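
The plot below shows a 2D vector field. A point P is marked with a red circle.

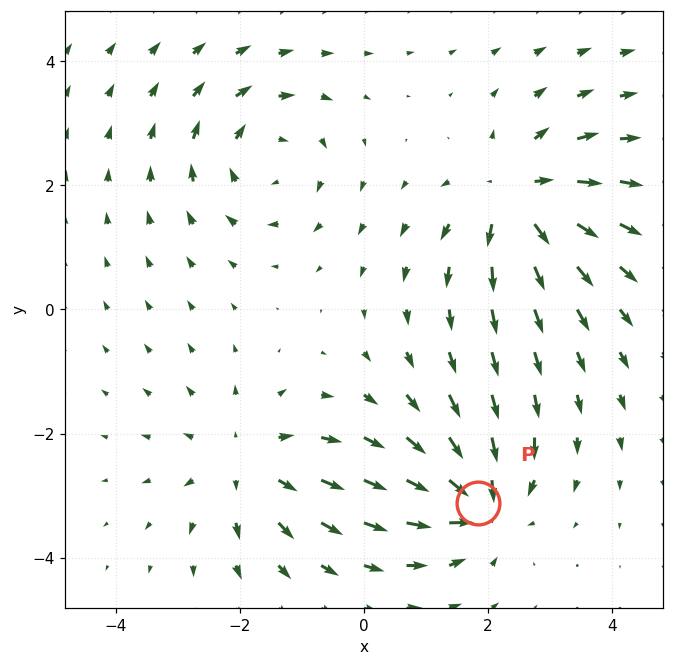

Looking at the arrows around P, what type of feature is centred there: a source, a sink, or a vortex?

At P (1.8, -3.1) the arrows converge inward. Divergence about -4, curl ≈0 — negative divergence with near-zero curl is a sink.

sink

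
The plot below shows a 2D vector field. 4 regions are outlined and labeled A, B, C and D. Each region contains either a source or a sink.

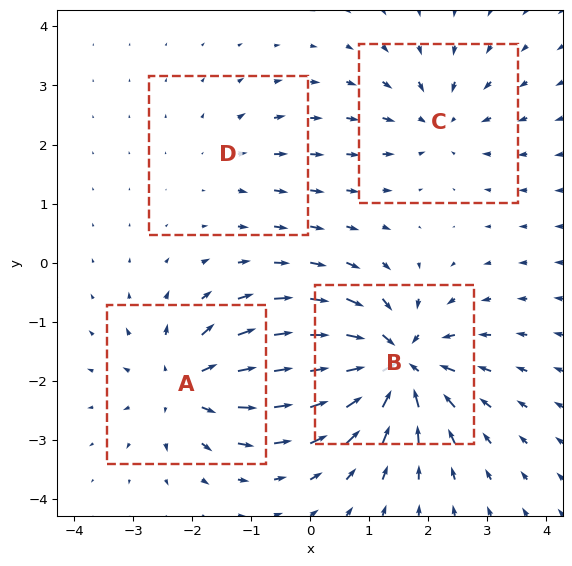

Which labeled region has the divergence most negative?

B

Divergence at each region's feature centre — A: about +6, B: about -8, C: about -4, D: about +2. Region B is most negative.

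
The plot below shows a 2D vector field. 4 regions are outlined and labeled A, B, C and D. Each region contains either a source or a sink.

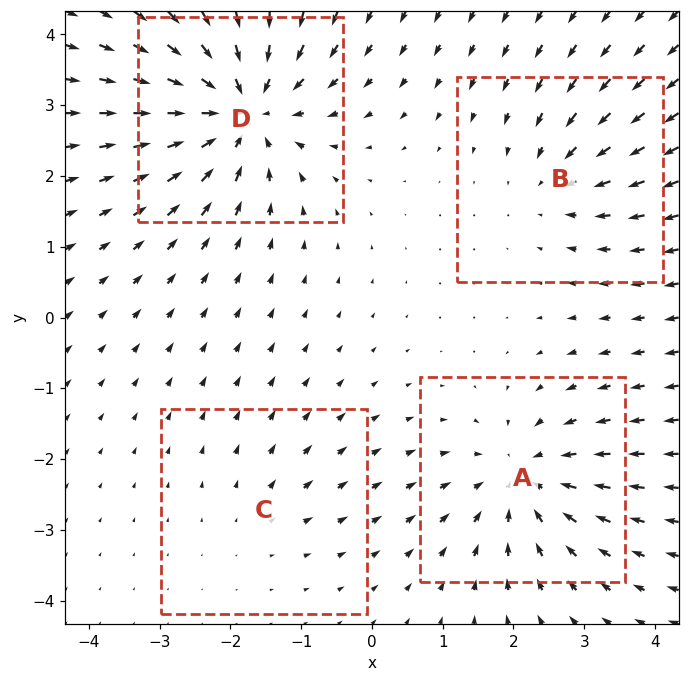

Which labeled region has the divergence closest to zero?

C

Divergence at each region's feature centre — A: about -5, B: about -4, C: about +2, D: about -7. Region C is closest to zero.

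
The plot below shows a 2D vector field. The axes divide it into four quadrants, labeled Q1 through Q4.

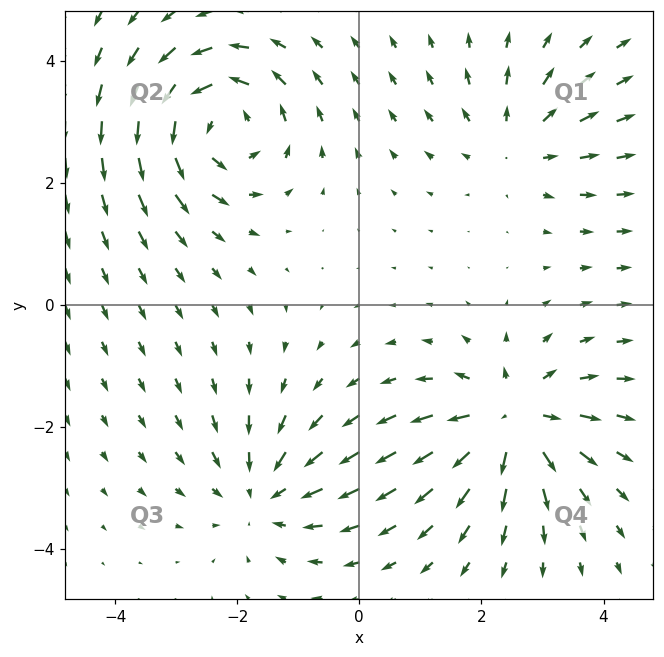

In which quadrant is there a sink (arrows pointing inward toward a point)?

Q3

The sink sits at approximately (-1.6, -3.1), which lies in quadrant Q3. The divergence there is about -3, negative as expected for a sink.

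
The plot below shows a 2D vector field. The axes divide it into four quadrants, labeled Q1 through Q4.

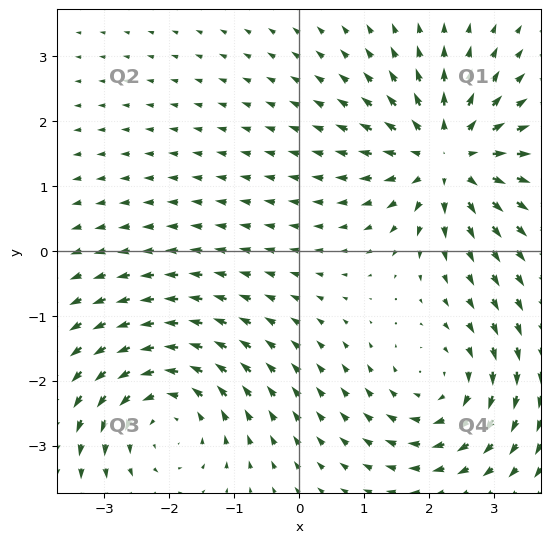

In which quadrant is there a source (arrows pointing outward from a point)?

Q1

The source sits at approximately (2.3, 1.4), which lies in quadrant Q1. The divergence there is about +5, positive as expected for a source.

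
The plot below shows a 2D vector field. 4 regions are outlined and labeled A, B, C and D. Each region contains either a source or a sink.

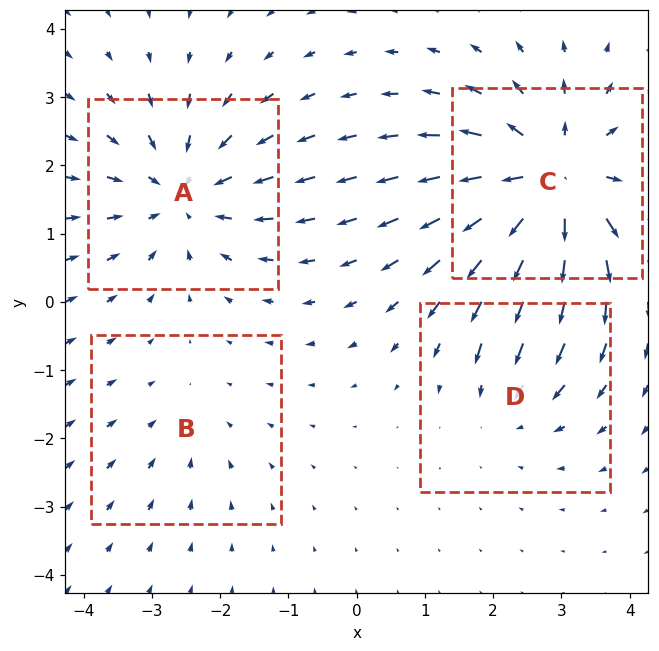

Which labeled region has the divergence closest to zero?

Divergence at each region's feature centre — A: about -5, B: about -2, C: about +6, D: about -3. Region B is closest to zero.

B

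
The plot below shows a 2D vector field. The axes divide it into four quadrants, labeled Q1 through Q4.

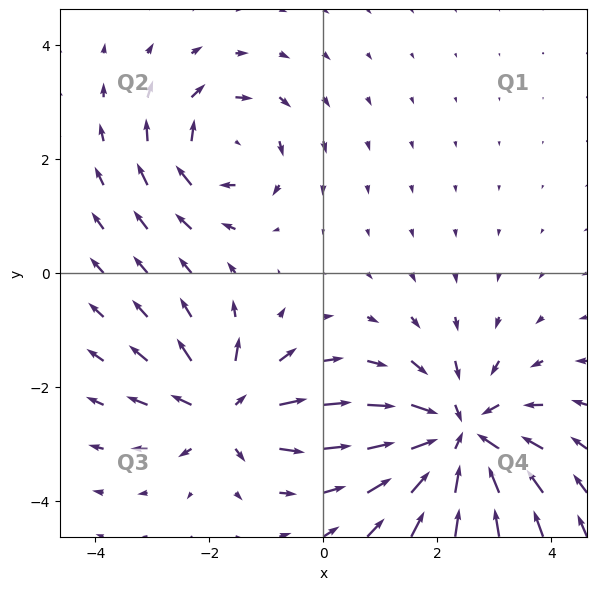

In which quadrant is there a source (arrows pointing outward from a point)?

Q3

The source sits at approximately (-1.7, -2.4), which lies in quadrant Q3. The divergence there is about +4, positive as expected for a source.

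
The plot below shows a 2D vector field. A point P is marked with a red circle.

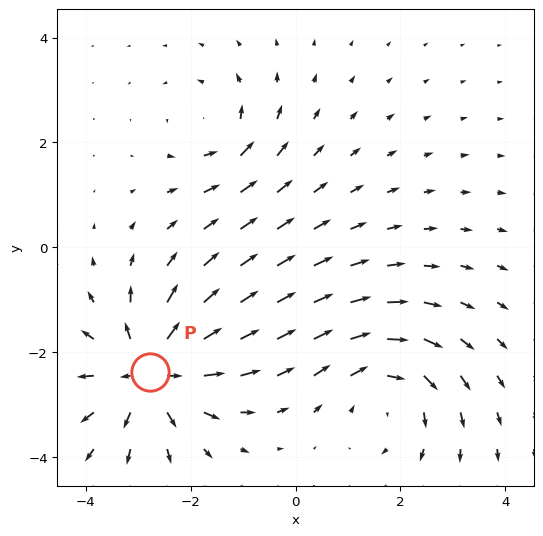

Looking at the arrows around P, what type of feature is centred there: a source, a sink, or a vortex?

source

At P (-2.8, -2.4) the arrows spread outward. Divergence about +5, curl ≈0 — positive divergence with near-zero curl is a source.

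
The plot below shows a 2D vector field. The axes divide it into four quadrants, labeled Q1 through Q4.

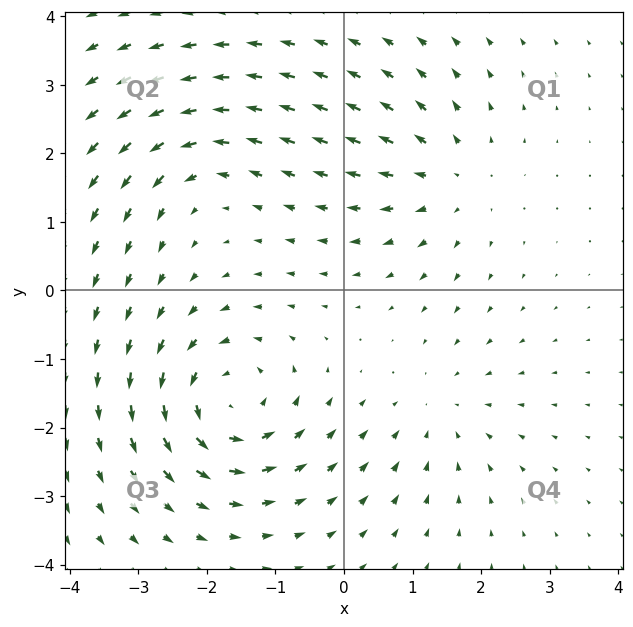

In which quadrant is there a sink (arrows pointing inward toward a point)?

Q4

The sink sits at approximately (1.4, -1.8), which lies in quadrant Q4. The divergence there is about -2, negative as expected for a sink.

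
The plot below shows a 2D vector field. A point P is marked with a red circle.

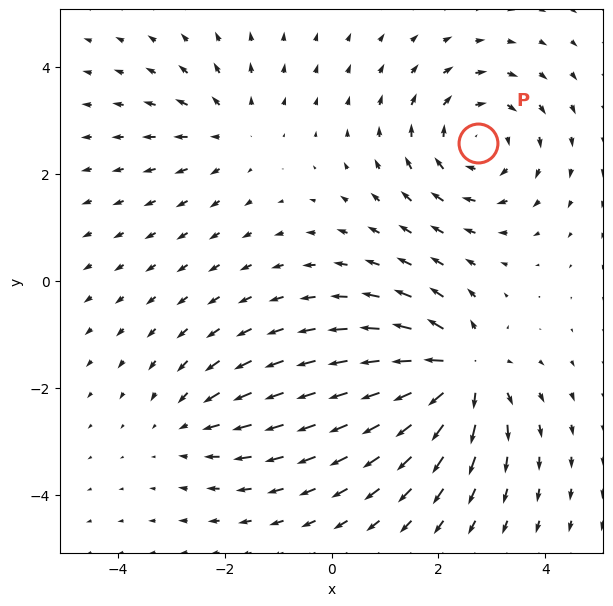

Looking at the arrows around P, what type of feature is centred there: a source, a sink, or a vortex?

vortex

At P (2.7, 2.6) the arrows circulate clockwise. Divergence ≈0, curl about -4 — near-zero divergence with nonzero curl is a vortex.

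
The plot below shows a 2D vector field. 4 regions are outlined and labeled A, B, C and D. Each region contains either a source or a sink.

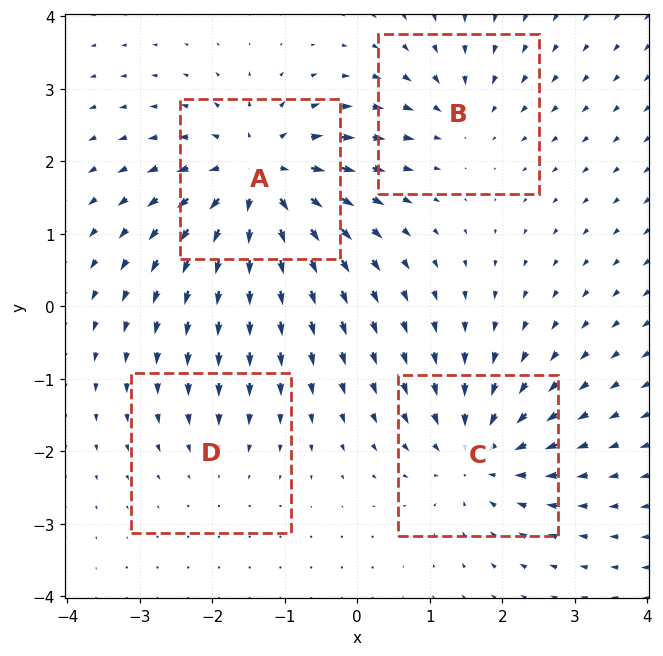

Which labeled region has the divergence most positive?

A

Divergence at each region's feature centre — A: about +8, B: about -4, C: about -6, D: about -2. Region A is most positive.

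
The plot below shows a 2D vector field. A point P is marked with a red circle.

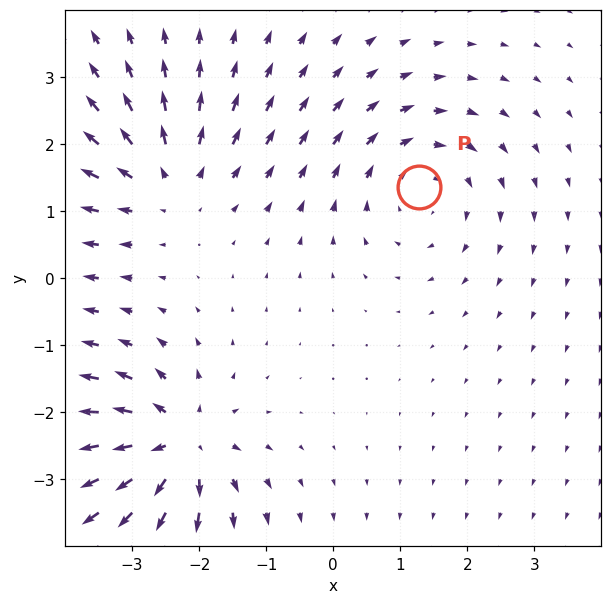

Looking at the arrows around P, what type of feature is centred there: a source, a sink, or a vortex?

At P (1.3, 1.4) the arrows circulate clockwise. Divergence ≈0, curl about -3 — near-zero divergence with nonzero curl is a vortex.

vortex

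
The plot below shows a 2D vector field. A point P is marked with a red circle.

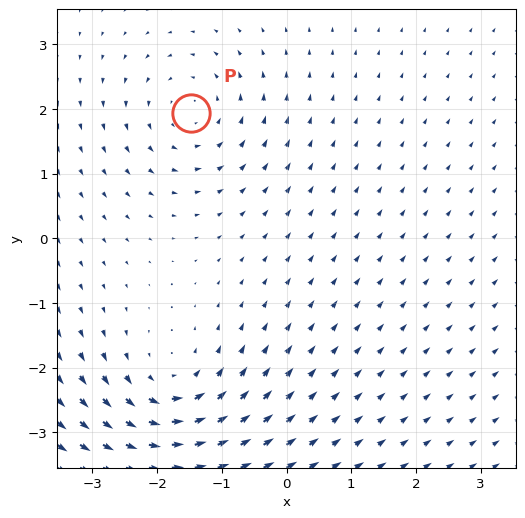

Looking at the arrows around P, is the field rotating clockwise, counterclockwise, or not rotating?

counterclockwise

Near P at (-1.5, 1.9) the arrows circulate counterclockwise. The curl (z-component) there is about +3; positive curl means counterclockwise rotation.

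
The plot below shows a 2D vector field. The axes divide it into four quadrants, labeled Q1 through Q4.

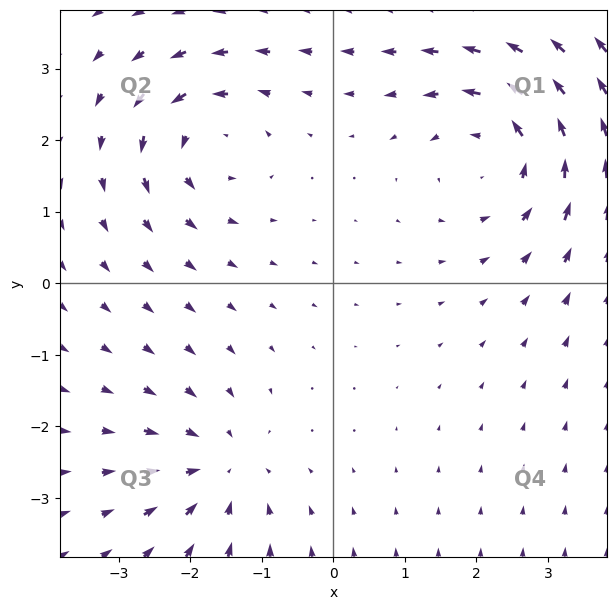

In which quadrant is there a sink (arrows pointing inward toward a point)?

Q3

The sink sits at approximately (-1.6, -2.6), which lies in quadrant Q3. The divergence there is about -3, negative as expected for a sink.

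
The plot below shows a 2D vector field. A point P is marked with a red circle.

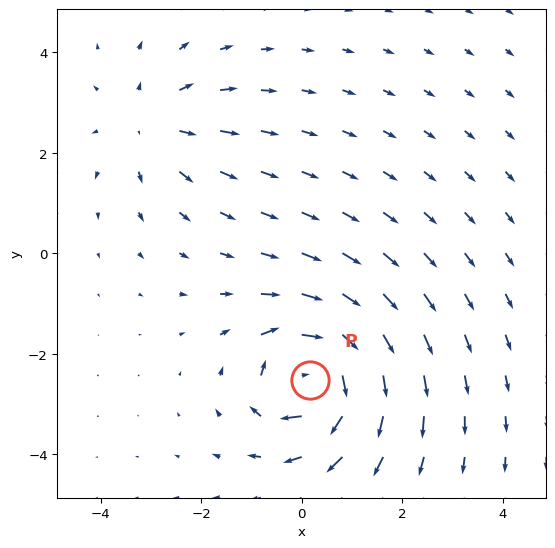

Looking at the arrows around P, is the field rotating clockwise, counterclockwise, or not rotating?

Near P at (0.2, -2.5) the arrows circulate clockwise. The curl (z-component) there is about -7; negative curl means clockwise rotation.

clockwise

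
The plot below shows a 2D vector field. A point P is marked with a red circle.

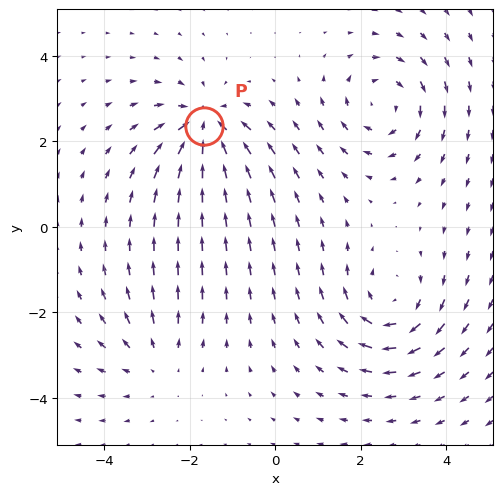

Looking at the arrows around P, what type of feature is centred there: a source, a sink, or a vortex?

sink

At P (-1.7, 2.3) the arrows converge inward. Divergence about -5, curl ≈0 — negative divergence with near-zero curl is a sink.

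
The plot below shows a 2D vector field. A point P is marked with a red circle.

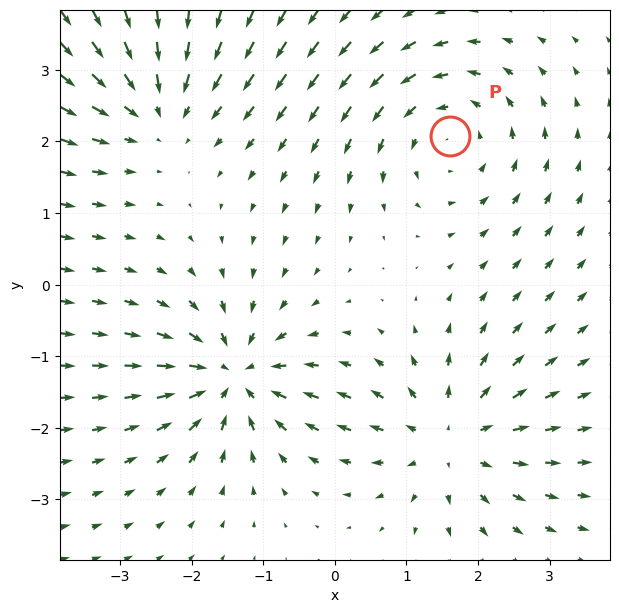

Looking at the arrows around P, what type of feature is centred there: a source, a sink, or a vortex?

vortex

At P (1.6, 2.1) the arrows circulate counterclockwise. Divergence ≈0, curl about +4 — near-zero divergence with nonzero curl is a vortex.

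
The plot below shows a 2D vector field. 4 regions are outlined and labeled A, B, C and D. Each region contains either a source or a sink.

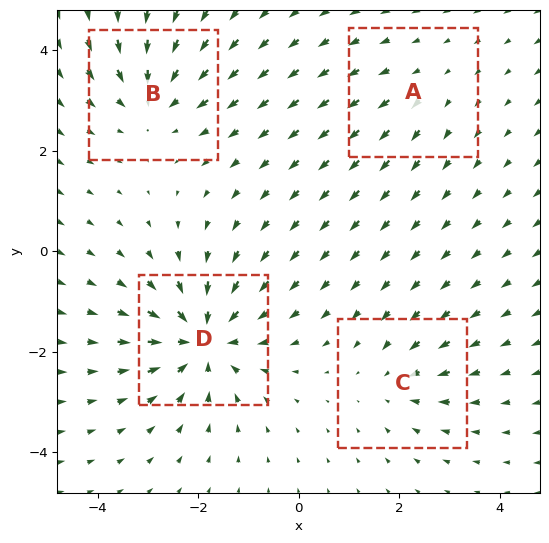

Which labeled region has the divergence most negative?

D

Divergence at each region's feature centre — A: about +2, B: about -5, C: about -3, D: about -7. Region D is most negative.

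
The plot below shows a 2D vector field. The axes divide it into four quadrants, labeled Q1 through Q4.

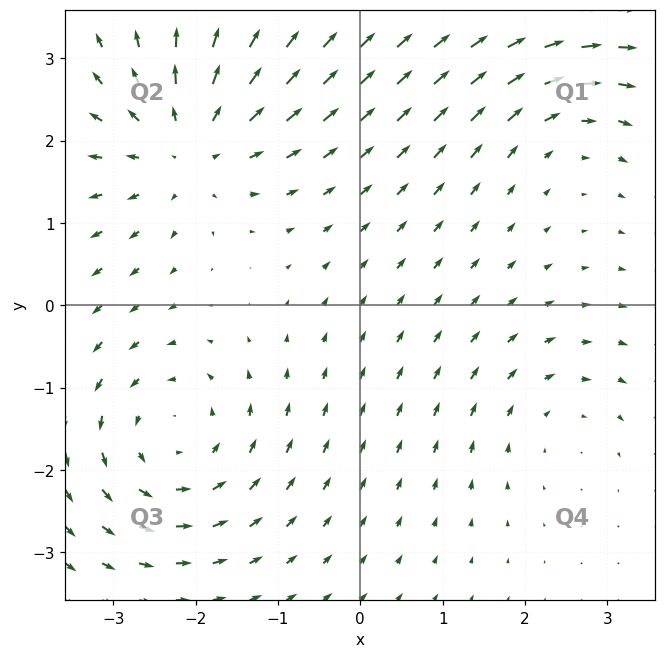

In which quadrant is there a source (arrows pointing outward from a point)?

The source sits at approximately (-2.1, 1.9), which lies in quadrant Q2. The divergence there is about +5, positive as expected for a source.

Q2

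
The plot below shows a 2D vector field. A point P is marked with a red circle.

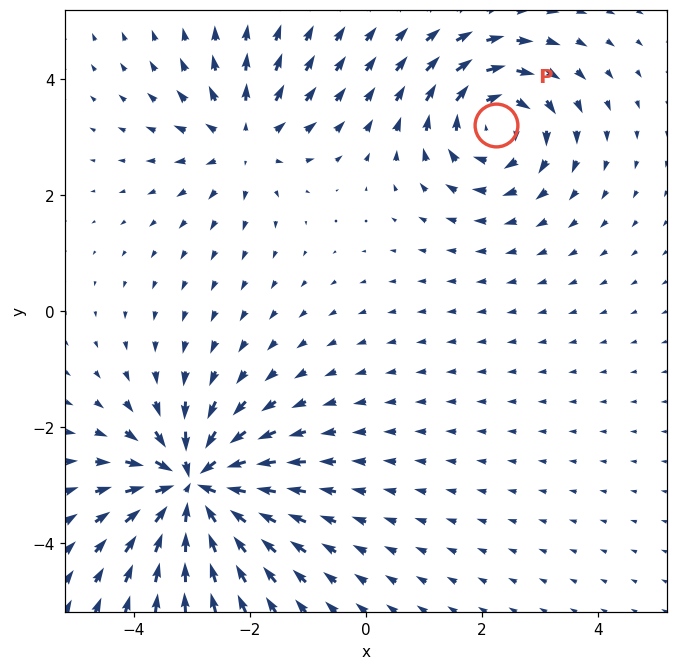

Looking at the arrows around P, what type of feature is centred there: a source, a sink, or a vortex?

At P (2.2, 3.2) the arrows circulate clockwise. Divergence ≈0, curl about -4 — near-zero divergence with nonzero curl is a vortex.

vortex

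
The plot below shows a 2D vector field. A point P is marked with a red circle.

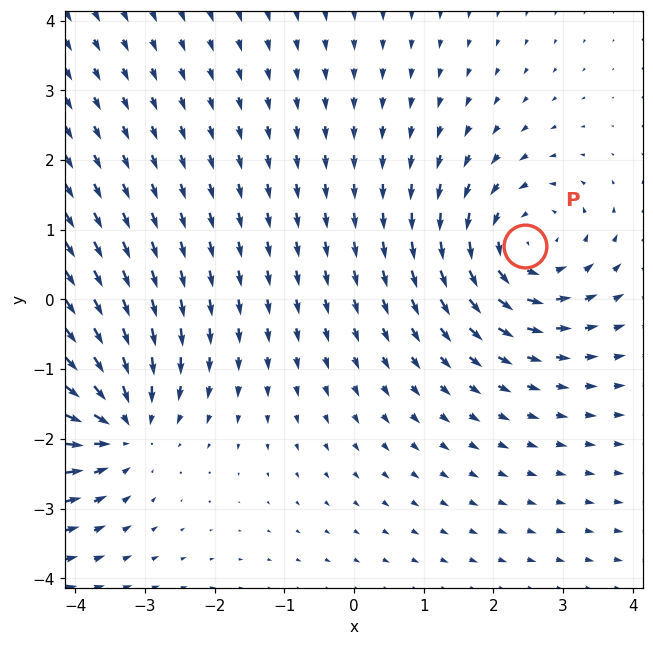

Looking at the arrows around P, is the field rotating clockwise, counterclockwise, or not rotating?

counterclockwise

Near P at (2.4, 0.8) the arrows circulate counterclockwise. The curl (z-component) there is about +4; positive curl means counterclockwise rotation.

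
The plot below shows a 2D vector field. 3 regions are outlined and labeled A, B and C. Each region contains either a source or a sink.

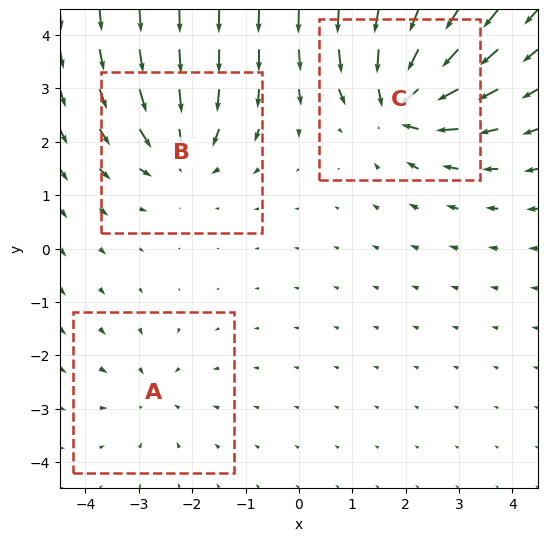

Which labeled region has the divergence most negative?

Divergence at each region's feature centre — A: about -2, B: about -4, C: about -6. Region C is most negative.

C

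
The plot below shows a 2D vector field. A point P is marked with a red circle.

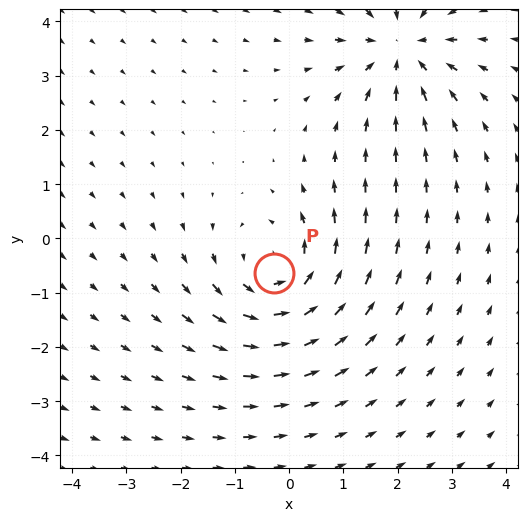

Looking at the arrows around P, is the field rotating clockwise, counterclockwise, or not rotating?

counterclockwise

Near P at (-0.3, -0.6) the arrows circulate counterclockwise. The curl (z-component) there is about +3; positive curl means counterclockwise rotation.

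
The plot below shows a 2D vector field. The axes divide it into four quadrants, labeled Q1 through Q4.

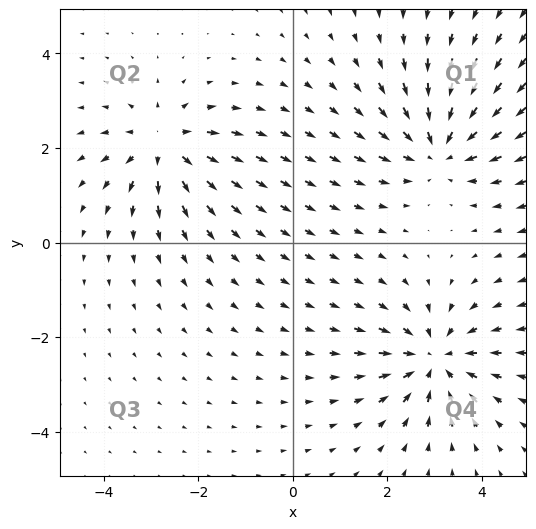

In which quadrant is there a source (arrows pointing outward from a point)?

Q2

The source sits at approximately (-2.7, 2.1), which lies in quadrant Q2. The divergence there is about +4, positive as expected for a source.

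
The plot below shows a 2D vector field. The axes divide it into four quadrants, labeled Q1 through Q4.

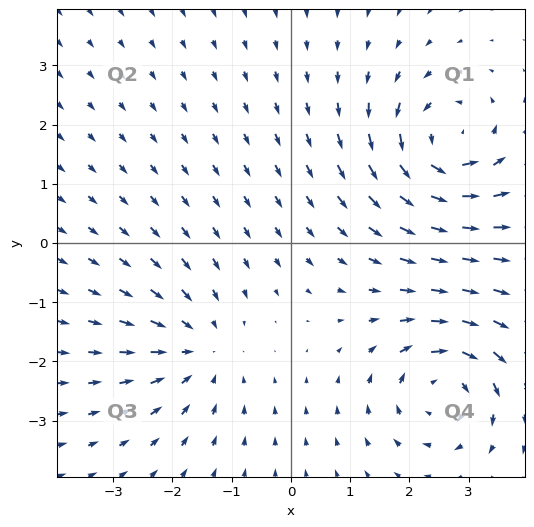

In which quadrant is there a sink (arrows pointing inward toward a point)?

Q3

The sink sits at approximately (-1.6, -1.8), which lies in quadrant Q3. The divergence there is about -4, negative as expected for a sink.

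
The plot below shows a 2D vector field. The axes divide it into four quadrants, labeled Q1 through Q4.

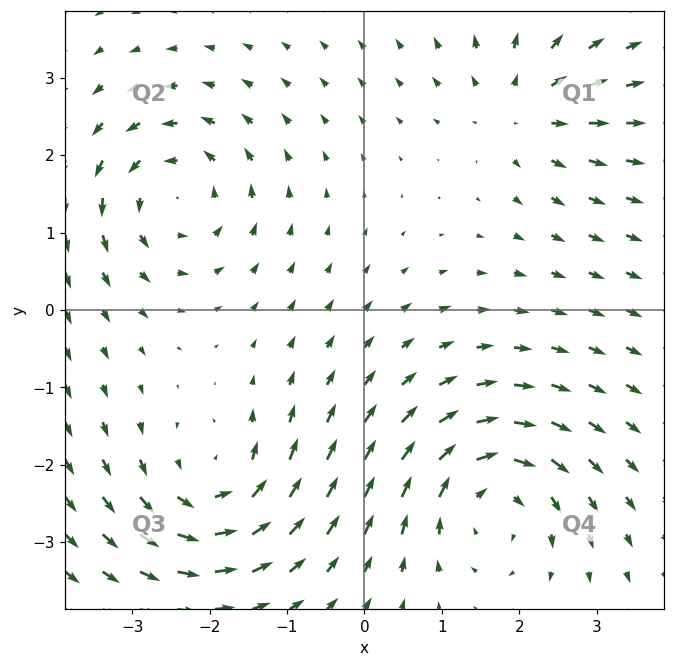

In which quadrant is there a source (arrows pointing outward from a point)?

Q1

The source sits at approximately (2.0, 2.6), which lies in quadrant Q1. The divergence there is about +4, positive as expected for a source.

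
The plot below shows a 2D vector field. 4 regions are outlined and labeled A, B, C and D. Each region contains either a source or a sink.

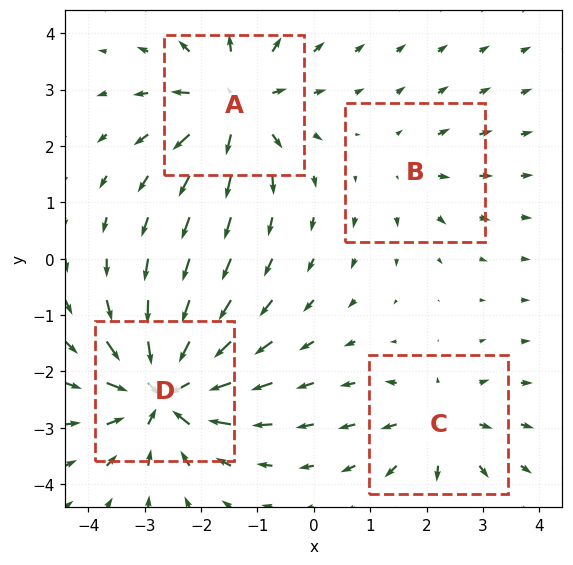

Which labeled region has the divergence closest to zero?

B

Divergence at each region's feature centre — A: about +6, B: about +2, C: about +4, D: about -8. Region B is closest to zero.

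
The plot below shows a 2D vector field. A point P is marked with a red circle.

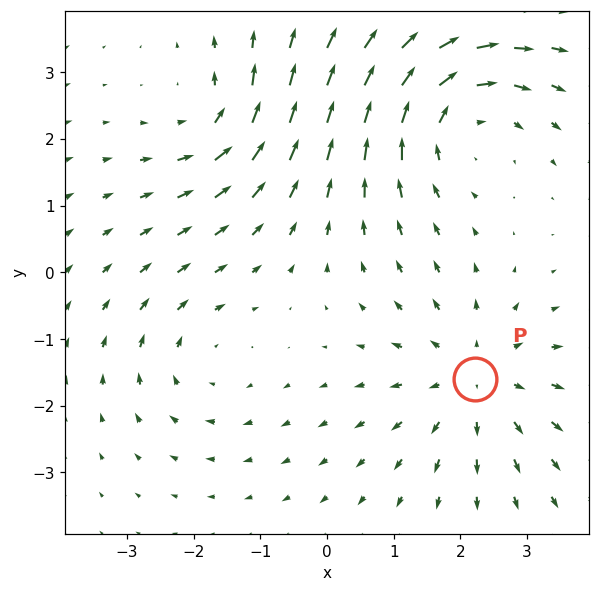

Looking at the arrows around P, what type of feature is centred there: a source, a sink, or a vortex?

At P (2.2, -1.6) the arrows spread outward. Divergence about +3, curl ≈0 — positive divergence with near-zero curl is a source.

source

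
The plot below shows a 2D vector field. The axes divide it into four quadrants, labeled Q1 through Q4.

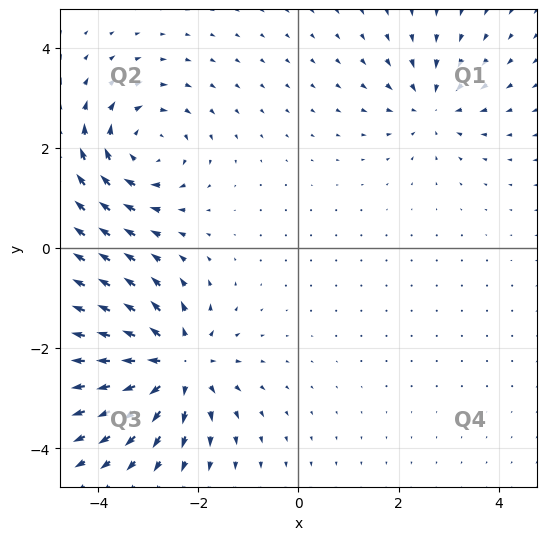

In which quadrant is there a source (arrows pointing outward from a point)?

The source sits at approximately (-2.5, -2.4), which lies in quadrant Q3. The divergence there is about +5, positive as expected for a source.

Q3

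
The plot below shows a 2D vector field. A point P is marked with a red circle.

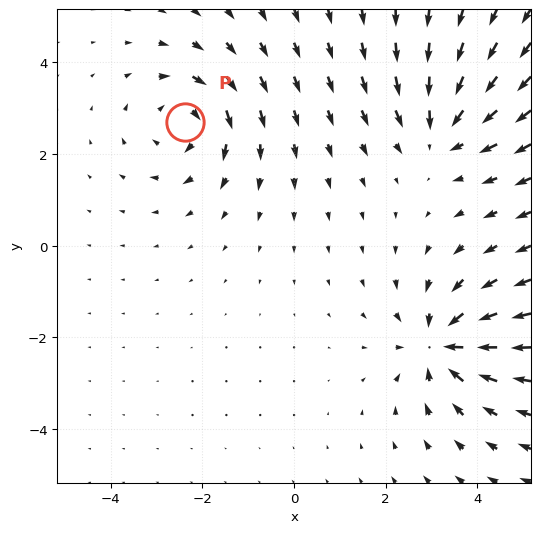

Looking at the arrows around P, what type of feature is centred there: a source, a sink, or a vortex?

vortex

At P (-2.4, 2.7) the arrows circulate clockwise. Divergence ≈0, curl about -4 — near-zero divergence with nonzero curl is a vortex.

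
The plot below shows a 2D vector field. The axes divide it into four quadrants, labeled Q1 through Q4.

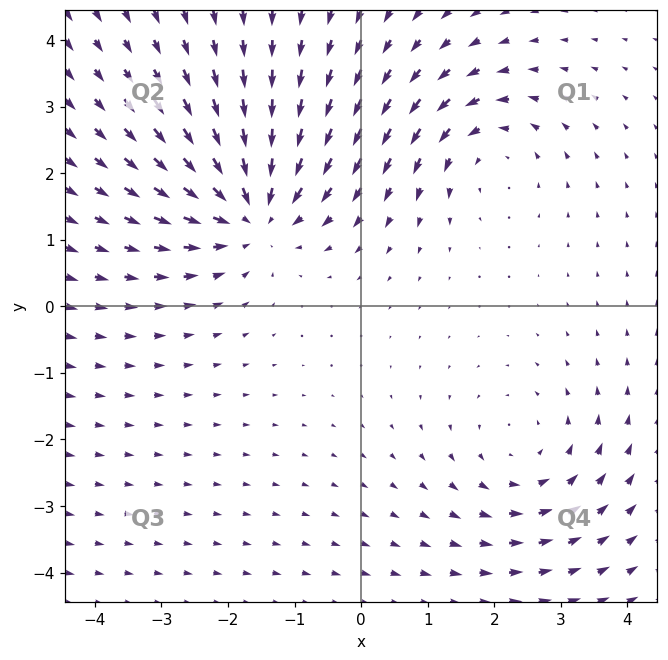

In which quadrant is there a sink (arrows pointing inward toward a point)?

Q2

The sink sits at approximately (-1.6, 1.4), which lies in quadrant Q2. The divergence there is about -5, negative as expected for a sink.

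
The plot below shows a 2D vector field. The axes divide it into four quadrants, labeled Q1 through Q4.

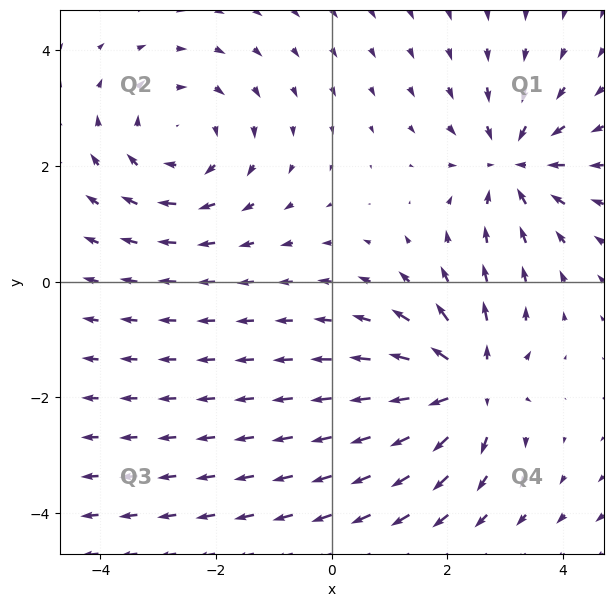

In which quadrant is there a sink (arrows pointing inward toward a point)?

Q1

The sink sits at approximately (3.1, 2.0), which lies in quadrant Q1. The divergence there is about -5, negative as expected for a sink.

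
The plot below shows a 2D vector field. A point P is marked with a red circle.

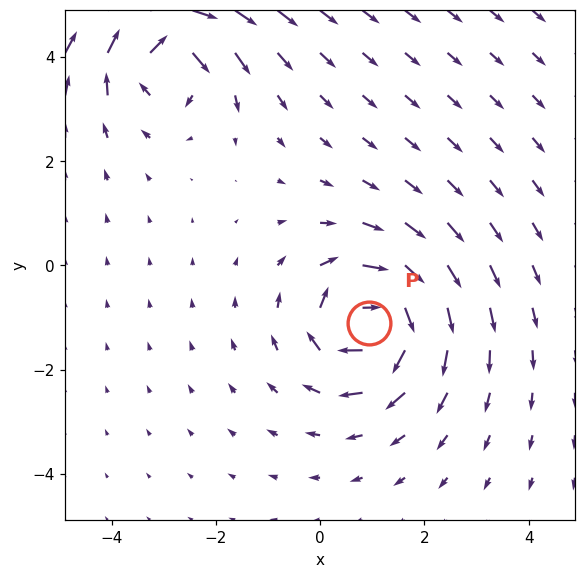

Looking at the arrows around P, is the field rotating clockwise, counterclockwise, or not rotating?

Near P at (0.9, -1.1) the arrows circulate clockwise. The curl (z-component) there is about -6; negative curl means clockwise rotation.

clockwise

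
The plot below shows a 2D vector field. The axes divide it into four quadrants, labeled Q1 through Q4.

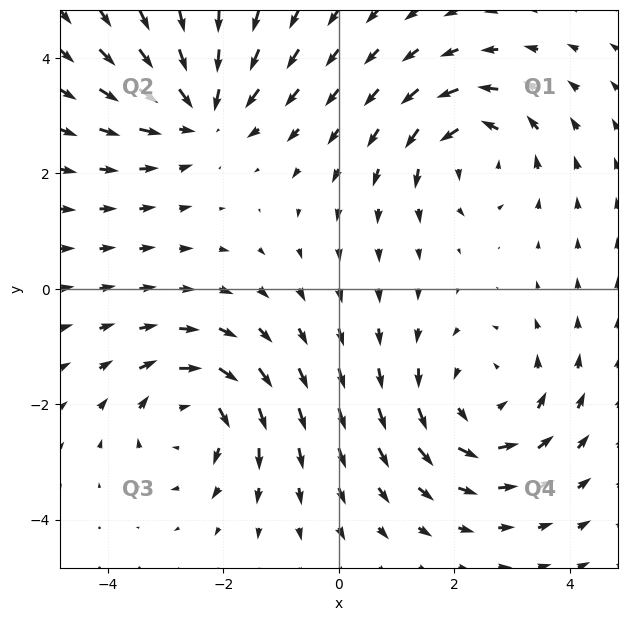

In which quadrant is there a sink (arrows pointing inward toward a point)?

The sink sits at approximately (-2.4, 3.1), which lies in quadrant Q2. The divergence there is about -4, negative as expected for a sink.

Q2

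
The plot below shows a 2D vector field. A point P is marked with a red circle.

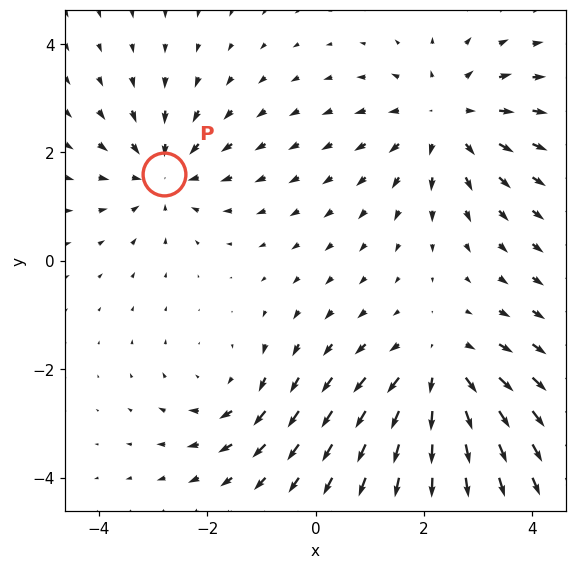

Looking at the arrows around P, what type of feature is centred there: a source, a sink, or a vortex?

sink

At P (-2.8, 1.6) the arrows converge inward. Divergence about -4, curl ≈0 — negative divergence with near-zero curl is a sink.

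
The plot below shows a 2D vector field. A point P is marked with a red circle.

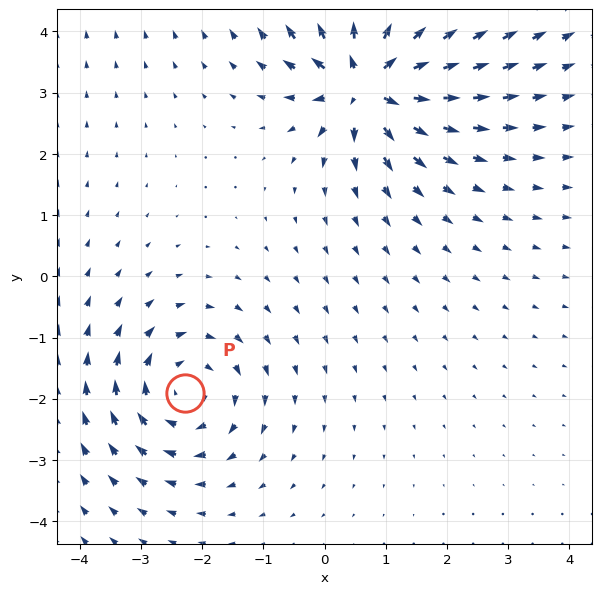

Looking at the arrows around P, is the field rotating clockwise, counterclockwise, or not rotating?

clockwise

Near P at (-2.3, -1.9) the arrows circulate clockwise. The curl (z-component) there is about -3; negative curl means clockwise rotation.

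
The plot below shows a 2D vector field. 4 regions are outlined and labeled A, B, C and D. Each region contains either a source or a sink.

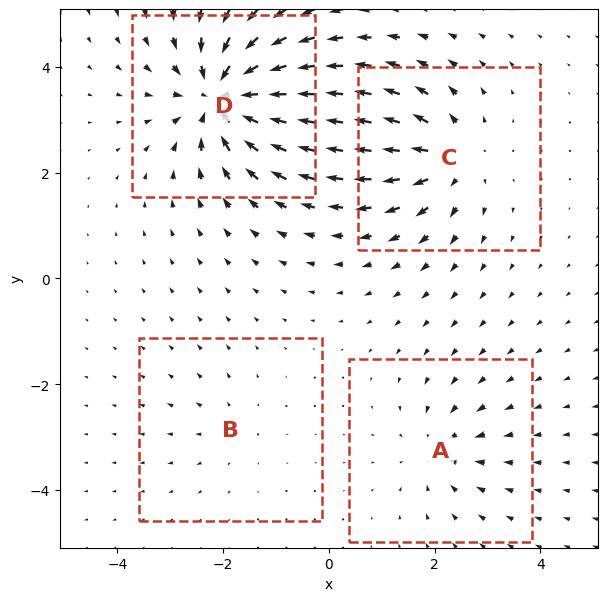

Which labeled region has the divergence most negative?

Divergence at each region's feature centre — A: about -3, B: about +2, C: about +5, D: about -8. Region D is most negative.

D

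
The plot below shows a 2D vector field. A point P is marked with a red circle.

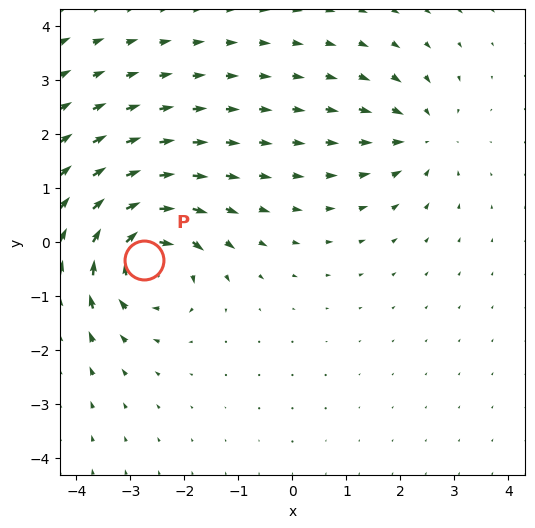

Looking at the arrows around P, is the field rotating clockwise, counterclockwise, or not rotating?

Near P at (-2.7, -0.3) the arrows circulate clockwise. The curl (z-component) there is about -6; negative curl means clockwise rotation.

clockwise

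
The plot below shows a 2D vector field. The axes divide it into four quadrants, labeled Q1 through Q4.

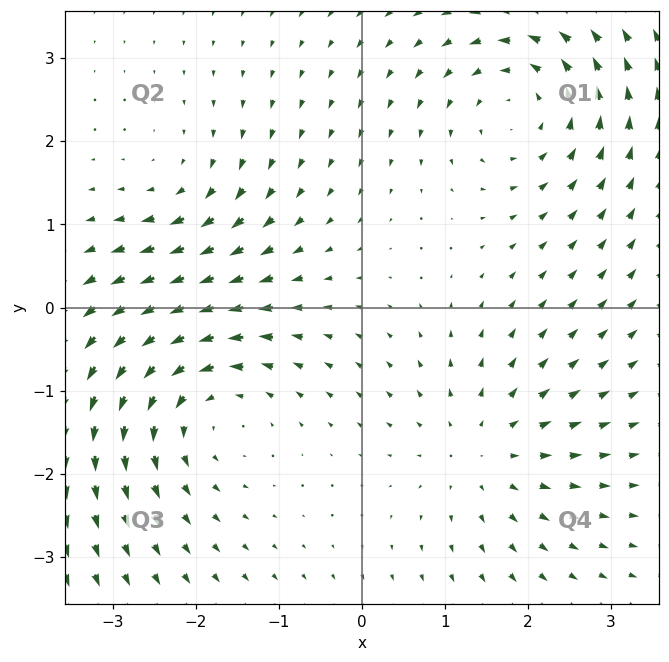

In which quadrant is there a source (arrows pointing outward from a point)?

Q4

The source sits at approximately (1.5, -1.7), which lies in quadrant Q4. The divergence there is about +3, positive as expected for a source.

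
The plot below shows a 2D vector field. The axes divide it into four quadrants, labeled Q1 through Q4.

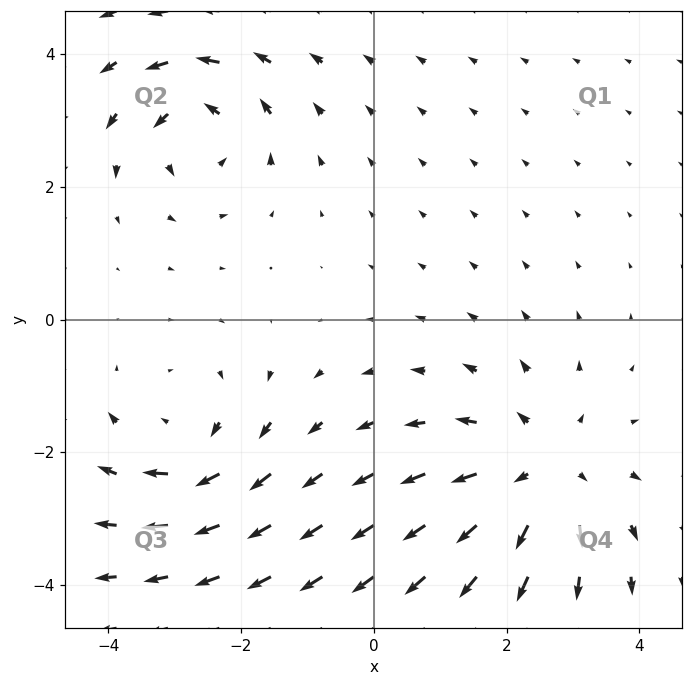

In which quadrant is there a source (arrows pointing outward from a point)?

Q4

The source sits at approximately (2.5, -2.3), which lies in quadrant Q4. The divergence there is about +4, positive as expected for a source.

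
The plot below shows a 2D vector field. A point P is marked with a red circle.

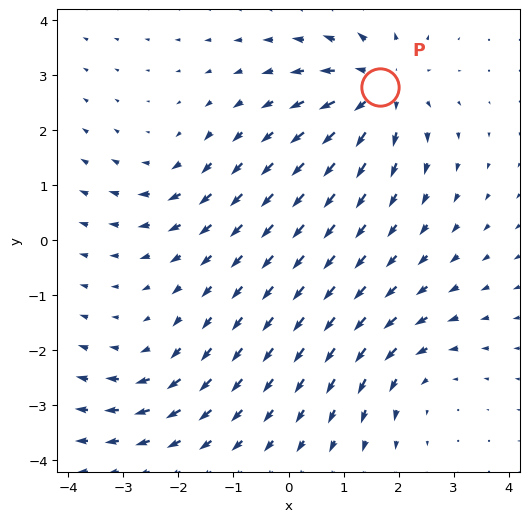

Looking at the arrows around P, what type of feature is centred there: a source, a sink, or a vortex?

source

At P (1.7, 2.8) the arrows spread outward. Divergence about +5, curl ≈0 — positive divergence with near-zero curl is a source.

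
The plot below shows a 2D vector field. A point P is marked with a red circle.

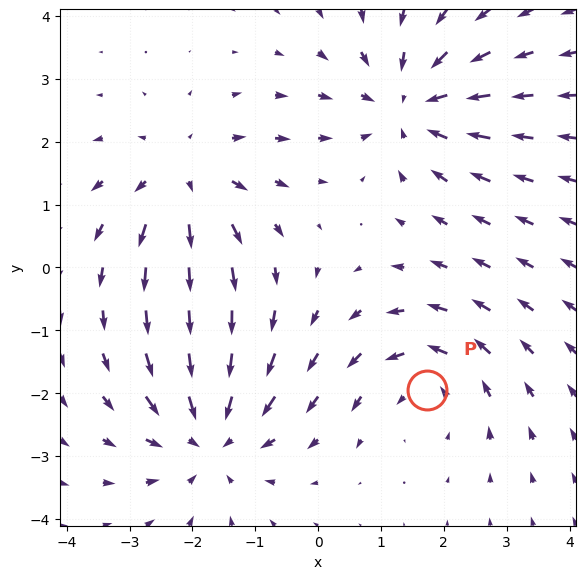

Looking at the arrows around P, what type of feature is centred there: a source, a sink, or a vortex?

At P (1.7, -2.0) the arrows circulate counterclockwise. Divergence ≈0, curl about +3 — near-zero divergence with nonzero curl is a vortex.

vortex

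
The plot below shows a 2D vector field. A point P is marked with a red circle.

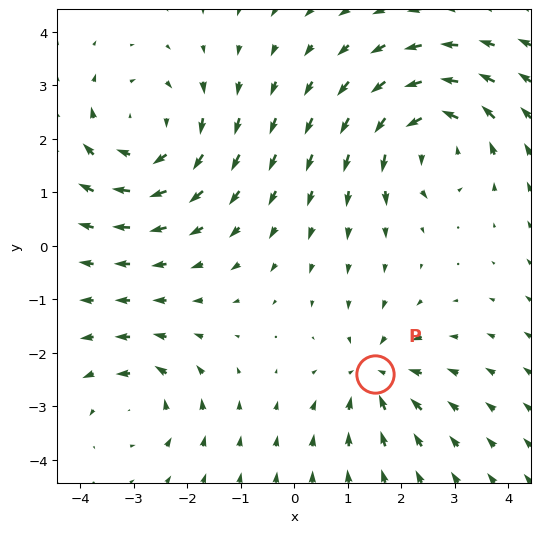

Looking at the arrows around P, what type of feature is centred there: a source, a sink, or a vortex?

sink

At P (1.5, -2.4) the arrows converge inward. Divergence about -4, curl ≈0 — negative divergence with near-zero curl is a sink.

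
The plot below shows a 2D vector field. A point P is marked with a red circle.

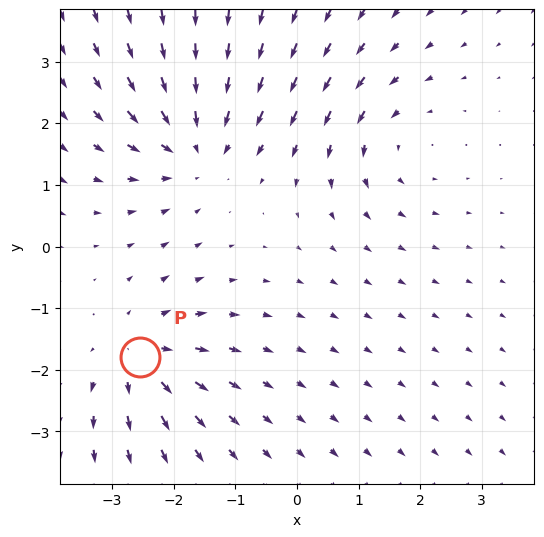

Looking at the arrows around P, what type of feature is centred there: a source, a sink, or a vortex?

source

At P (-2.5, -1.8) the arrows spread outward. Divergence about +3, curl ≈0 — positive divergence with near-zero curl is a source.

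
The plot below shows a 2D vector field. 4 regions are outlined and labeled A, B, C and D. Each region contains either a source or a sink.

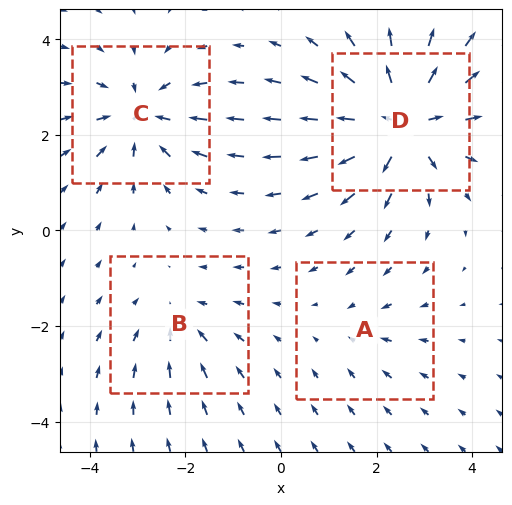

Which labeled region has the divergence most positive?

D

Divergence at each region's feature centre — A: about -2, B: about -3, C: about -5, D: about +7. Region D is most positive.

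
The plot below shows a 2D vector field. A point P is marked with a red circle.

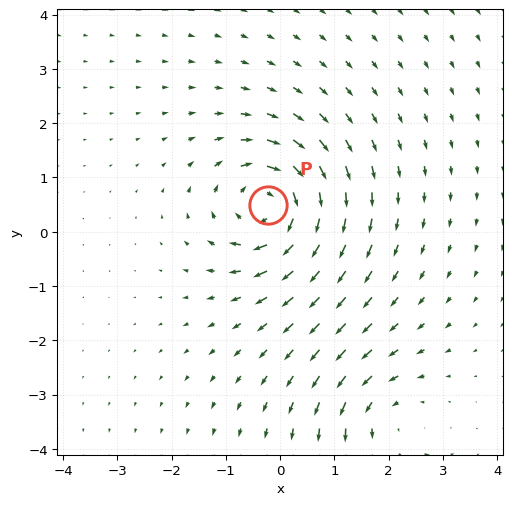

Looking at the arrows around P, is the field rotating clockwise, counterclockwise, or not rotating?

Near P at (-0.2, 0.5) the arrows circulate clockwise. The curl (z-component) there is about -6; negative curl means clockwise rotation.

clockwise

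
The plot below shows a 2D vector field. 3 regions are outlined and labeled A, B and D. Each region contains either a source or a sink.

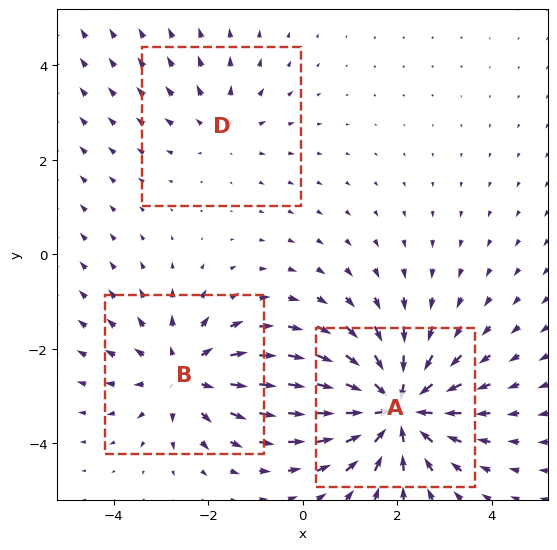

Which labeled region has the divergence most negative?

A

Divergence at each region's feature centre — A: about -5, B: about +3, D: about +2. Region A is most negative.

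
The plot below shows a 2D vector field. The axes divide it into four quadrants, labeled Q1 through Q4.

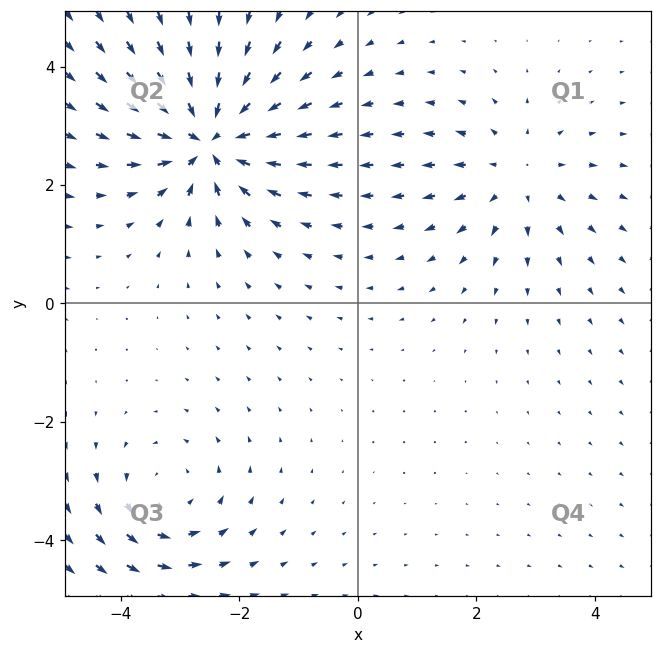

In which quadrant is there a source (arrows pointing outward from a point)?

The source sits at approximately (2.7, 2.1), which lies in quadrant Q1. The divergence there is about +3, positive as expected for a source.

Q1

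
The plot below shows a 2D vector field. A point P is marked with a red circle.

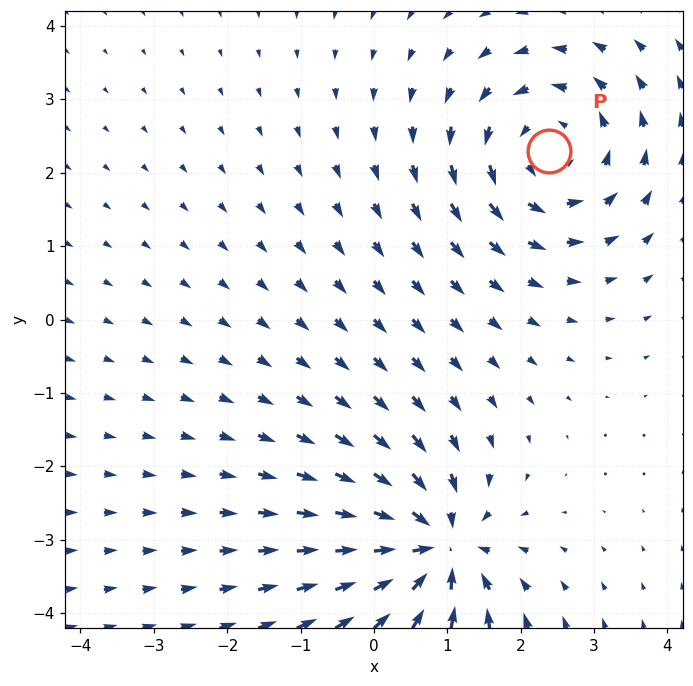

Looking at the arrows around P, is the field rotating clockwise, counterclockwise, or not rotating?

Near P at (2.4, 2.3) the arrows circulate counterclockwise. The curl (z-component) there is about +5; positive curl means counterclockwise rotation.

counterclockwise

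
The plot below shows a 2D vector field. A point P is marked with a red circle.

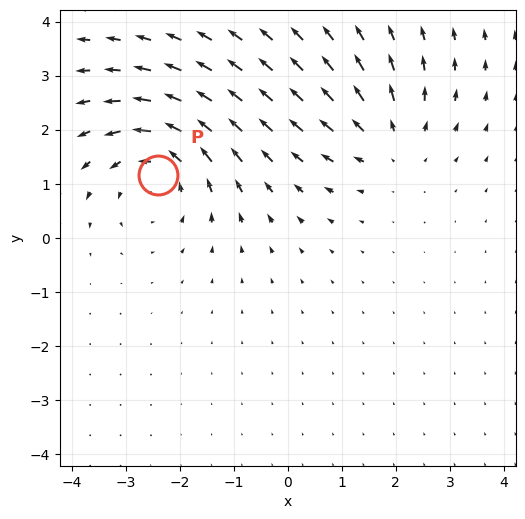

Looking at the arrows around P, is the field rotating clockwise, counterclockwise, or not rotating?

counterclockwise

Near P at (-2.4, 1.2) the arrows circulate counterclockwise. The curl (z-component) there is about +4; positive curl means counterclockwise rotation.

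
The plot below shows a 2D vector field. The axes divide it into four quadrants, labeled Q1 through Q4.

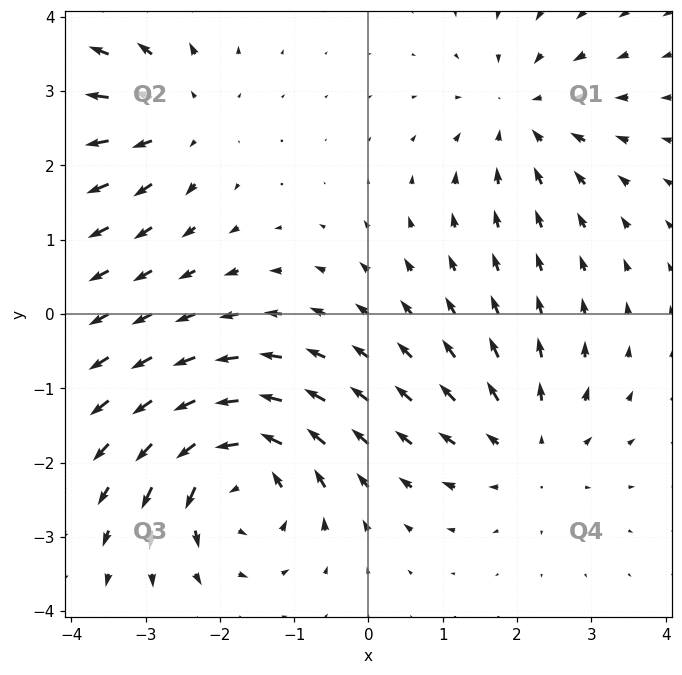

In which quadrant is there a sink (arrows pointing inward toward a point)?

Q1

The sink sits at approximately (2.1, 2.7), which lies in quadrant Q1. The divergence there is about -3, negative as expected for a sink.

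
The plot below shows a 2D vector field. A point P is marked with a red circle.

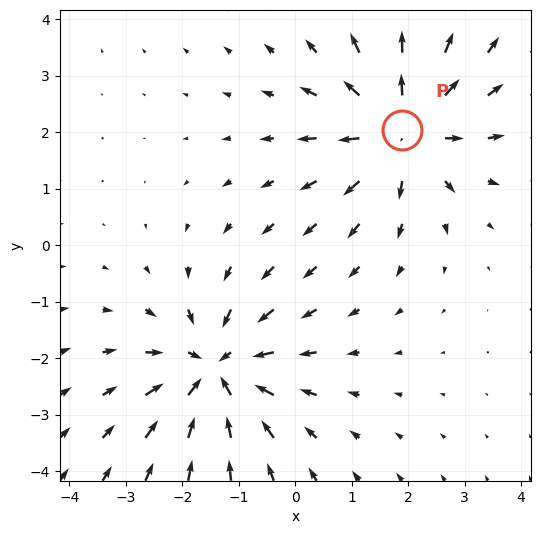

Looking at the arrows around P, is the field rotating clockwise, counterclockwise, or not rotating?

not rotating

Near P at (1.9, 2.0) the arrows show no circulation. The curl there is ≈0.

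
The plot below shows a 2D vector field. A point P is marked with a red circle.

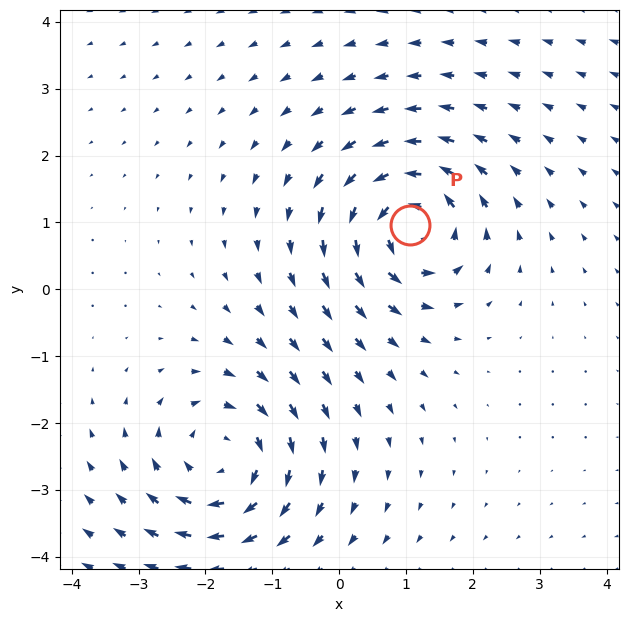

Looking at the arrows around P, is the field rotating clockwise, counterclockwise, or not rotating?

Near P at (1.1, 1.0) the arrows circulate counterclockwise. The curl (z-component) there is about +6; positive curl means counterclockwise rotation.

counterclockwise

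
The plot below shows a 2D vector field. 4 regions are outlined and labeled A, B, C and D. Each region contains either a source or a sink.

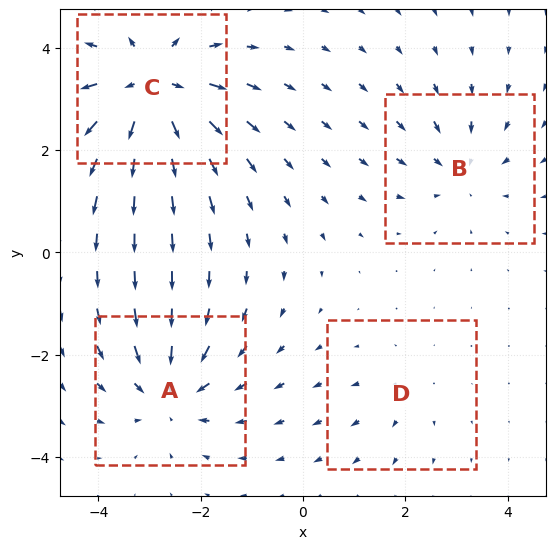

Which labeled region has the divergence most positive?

C

Divergence at each region's feature centre — A: about -5, B: about -3, C: about +6, D: about +2. Region C is most positive.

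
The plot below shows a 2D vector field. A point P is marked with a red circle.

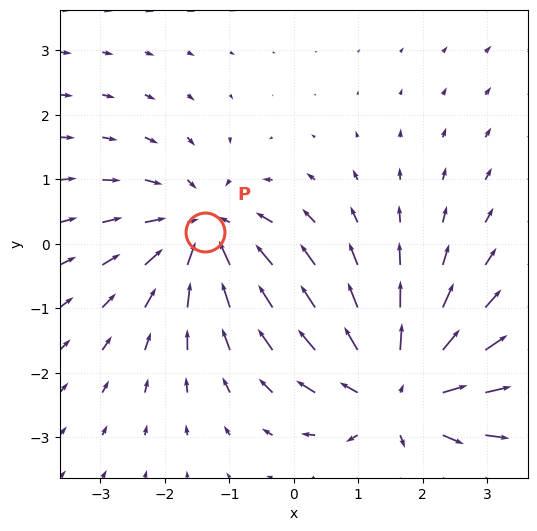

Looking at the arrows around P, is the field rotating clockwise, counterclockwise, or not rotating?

not rotating

Near P at (-1.4, 0.2) the arrows show no circulation. The curl there is ≈0.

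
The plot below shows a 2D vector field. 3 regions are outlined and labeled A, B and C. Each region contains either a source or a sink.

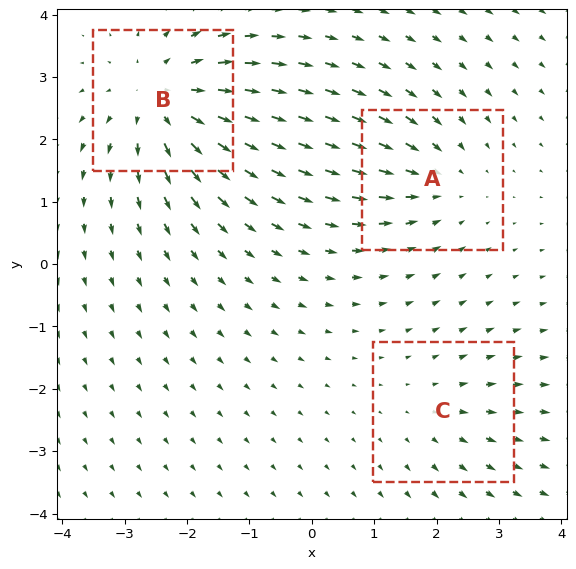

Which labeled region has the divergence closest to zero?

C

Divergence at each region's feature centre — A: about -3, B: about +4, C: about +2. Region C is closest to zero.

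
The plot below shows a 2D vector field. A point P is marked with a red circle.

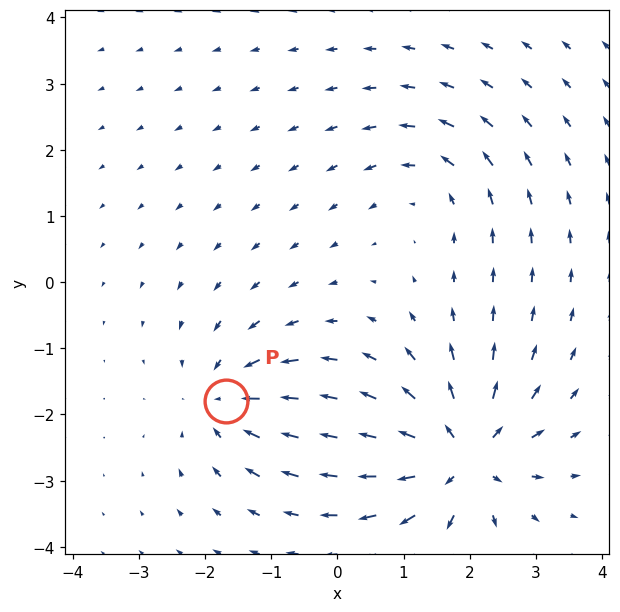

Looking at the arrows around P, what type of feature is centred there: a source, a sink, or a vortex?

At P (-1.7, -1.8) the arrows converge inward. Divergence about -4, curl ≈0 — negative divergence with near-zero curl is a sink.

sink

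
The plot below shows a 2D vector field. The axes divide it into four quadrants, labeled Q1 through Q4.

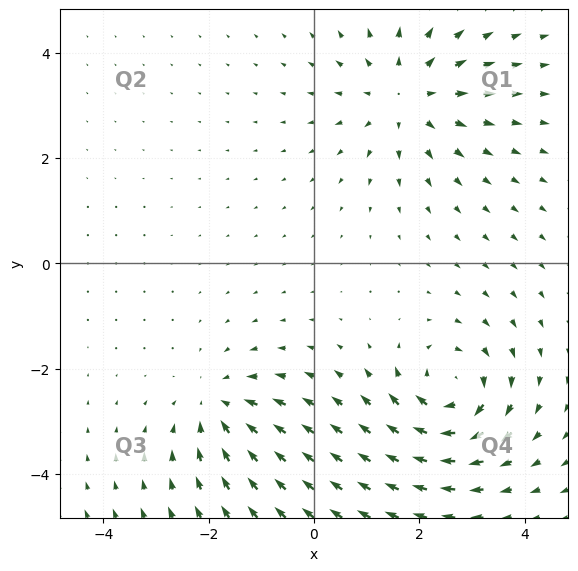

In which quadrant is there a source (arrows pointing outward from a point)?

The source sits at approximately (1.8, 3.2), which lies in quadrant Q1. The divergence there is about +4, positive as expected for a source.

Q1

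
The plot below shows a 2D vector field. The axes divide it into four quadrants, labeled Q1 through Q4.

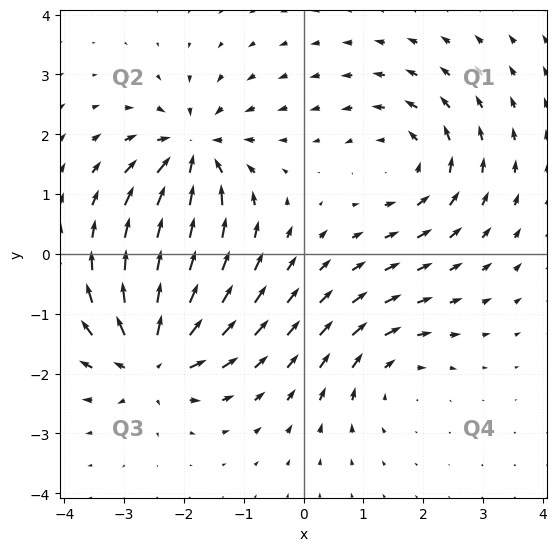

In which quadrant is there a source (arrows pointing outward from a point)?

The source sits at approximately (-2.5, -1.7), which lies in quadrant Q3. The divergence there is about +7, positive as expected for a source.

Q3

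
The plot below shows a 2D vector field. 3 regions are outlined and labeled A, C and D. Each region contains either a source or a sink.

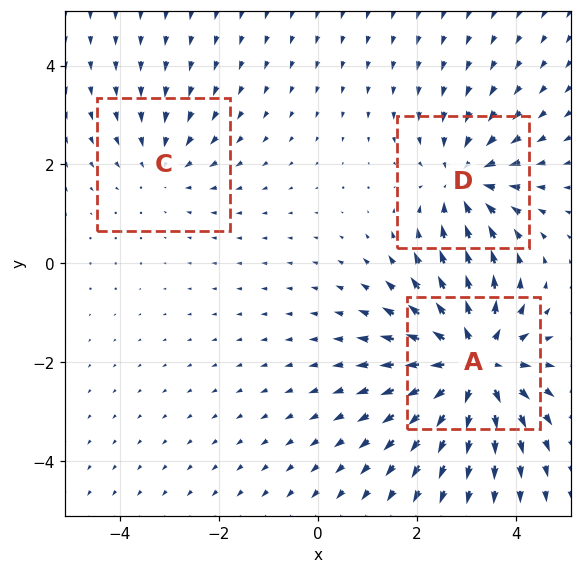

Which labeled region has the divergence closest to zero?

C

Divergence at each region's feature centre — A: about +5, C: about -2, D: about -3. Region C is closest to zero.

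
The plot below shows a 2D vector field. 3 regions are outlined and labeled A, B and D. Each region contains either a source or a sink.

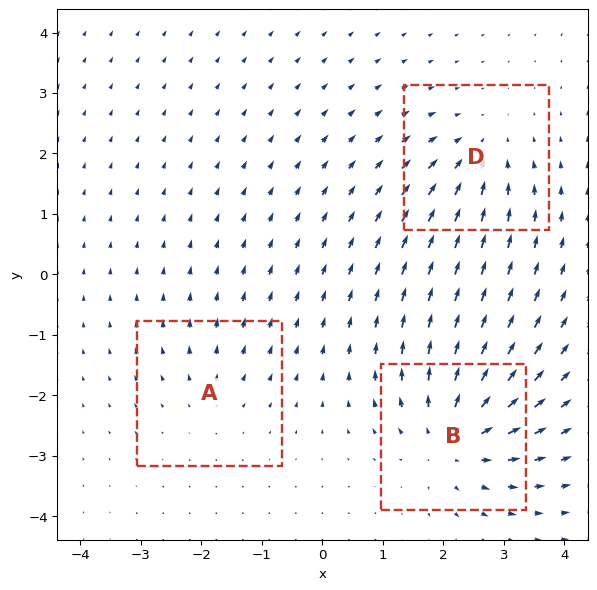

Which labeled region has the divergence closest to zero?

A

Divergence at each region's feature centre — A: about +2, B: about +5, D: about -4. Region A is closest to zero.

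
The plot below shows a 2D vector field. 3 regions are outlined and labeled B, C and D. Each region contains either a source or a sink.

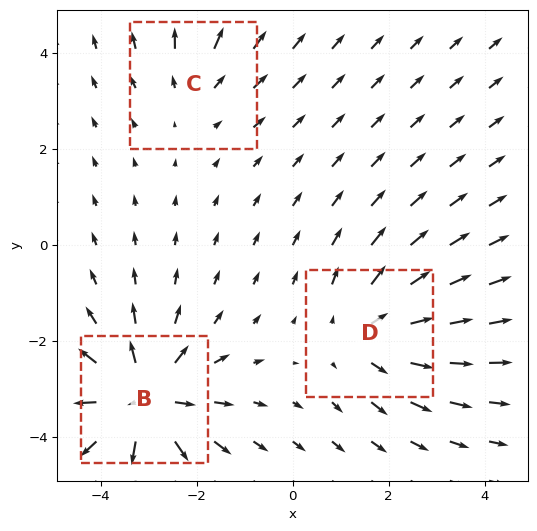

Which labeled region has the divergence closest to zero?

Divergence at each region's feature centre — B: about +5, C: about +2, D: about +3. Region C is closest to zero.

C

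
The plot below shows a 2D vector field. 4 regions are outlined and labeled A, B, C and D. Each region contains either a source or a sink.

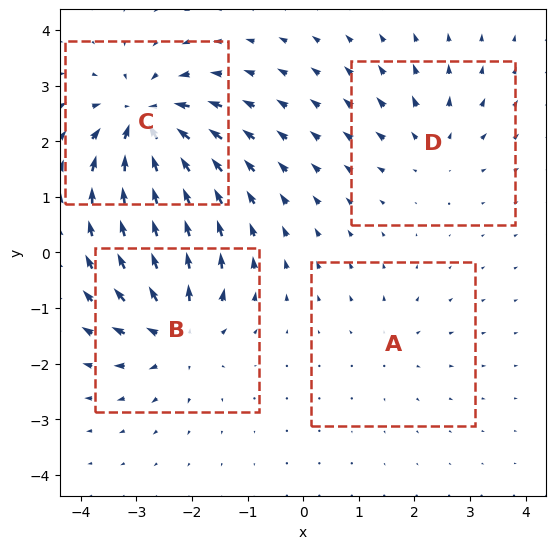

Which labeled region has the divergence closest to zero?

A

Divergence at each region's feature centre — A: about +2, B: about +6, C: about -8, D: about +4. Region A is closest to zero.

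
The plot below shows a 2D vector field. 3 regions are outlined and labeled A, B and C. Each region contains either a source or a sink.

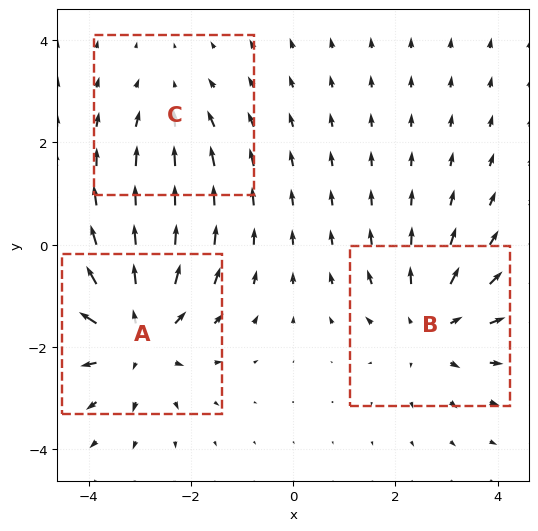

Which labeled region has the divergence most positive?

Divergence at each region's feature centre — A: about +4, B: about +3, C: about -2. Region A is most positive.

A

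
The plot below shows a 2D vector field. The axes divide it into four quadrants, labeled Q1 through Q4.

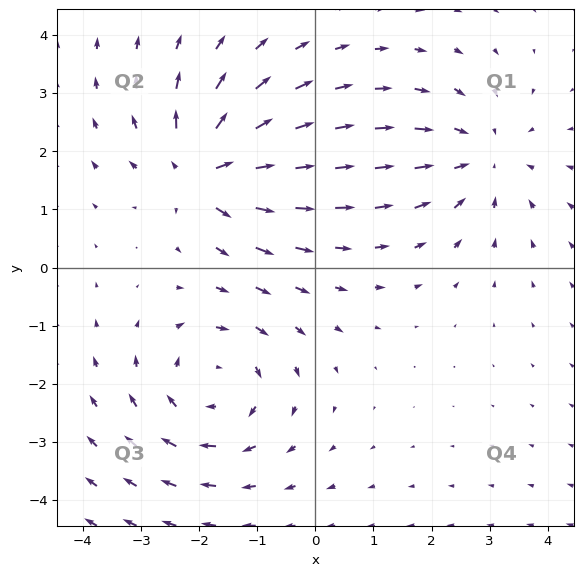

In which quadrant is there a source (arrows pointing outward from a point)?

The source sits at approximately (-1.9, 1.7), which lies in quadrant Q2. The divergence there is about +6, positive as expected for a source.

Q2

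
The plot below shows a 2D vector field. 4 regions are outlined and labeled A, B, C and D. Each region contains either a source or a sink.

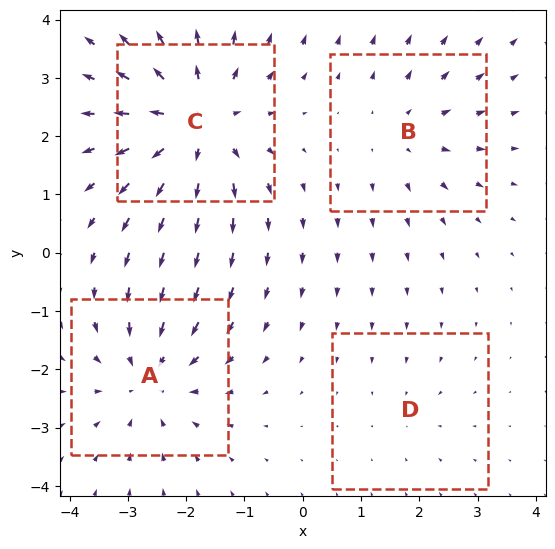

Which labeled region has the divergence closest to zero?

Divergence at each region's feature centre — A: about -5, B: about +3, C: about +6, D: about -2. Region D is closest to zero.

D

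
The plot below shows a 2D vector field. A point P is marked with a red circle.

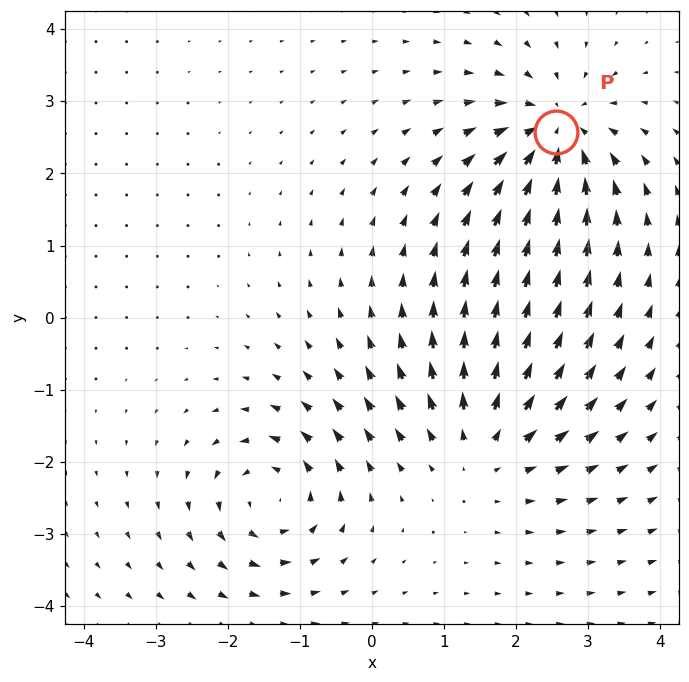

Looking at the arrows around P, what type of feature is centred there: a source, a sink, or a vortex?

sink

At P (2.6, 2.6) the arrows converge inward. Divergence about -6, curl ≈0 — negative divergence with near-zero curl is a sink.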